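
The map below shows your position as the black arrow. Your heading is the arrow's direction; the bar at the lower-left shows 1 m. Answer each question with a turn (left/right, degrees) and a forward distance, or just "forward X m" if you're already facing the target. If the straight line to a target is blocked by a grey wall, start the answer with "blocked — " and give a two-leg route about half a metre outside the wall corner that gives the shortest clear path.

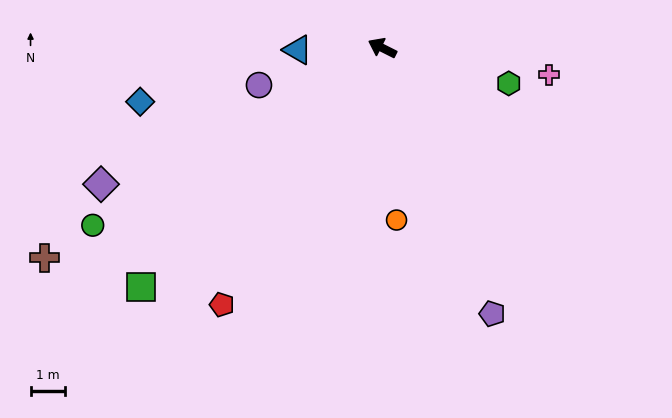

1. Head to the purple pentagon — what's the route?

turn left 139°, forward 8.3 m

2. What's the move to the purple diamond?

turn left 53°, forward 9.0 m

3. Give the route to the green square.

turn left 71°, forward 9.8 m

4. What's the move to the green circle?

turn left 58°, forward 9.8 m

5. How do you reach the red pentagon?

turn left 85°, forward 8.7 m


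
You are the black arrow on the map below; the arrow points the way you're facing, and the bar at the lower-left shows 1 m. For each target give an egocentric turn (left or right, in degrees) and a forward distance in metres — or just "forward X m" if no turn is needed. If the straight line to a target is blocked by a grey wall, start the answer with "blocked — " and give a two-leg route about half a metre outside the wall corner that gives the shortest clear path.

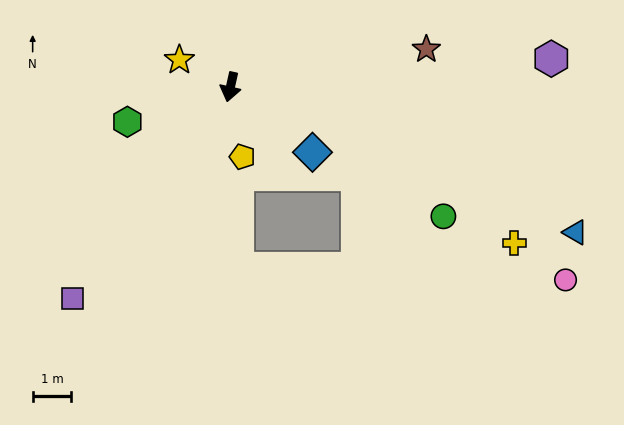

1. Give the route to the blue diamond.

turn left 64°, forward 2.7 m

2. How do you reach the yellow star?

turn right 105°, forward 1.5 m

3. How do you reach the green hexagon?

turn right 59°, forward 2.8 m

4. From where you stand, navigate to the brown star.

turn left 113°, forward 5.2 m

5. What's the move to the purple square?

turn right 24°, forward 6.8 m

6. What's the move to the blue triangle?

turn left 80°, forward 9.7 m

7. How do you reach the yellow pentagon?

turn left 22°, forward 1.8 m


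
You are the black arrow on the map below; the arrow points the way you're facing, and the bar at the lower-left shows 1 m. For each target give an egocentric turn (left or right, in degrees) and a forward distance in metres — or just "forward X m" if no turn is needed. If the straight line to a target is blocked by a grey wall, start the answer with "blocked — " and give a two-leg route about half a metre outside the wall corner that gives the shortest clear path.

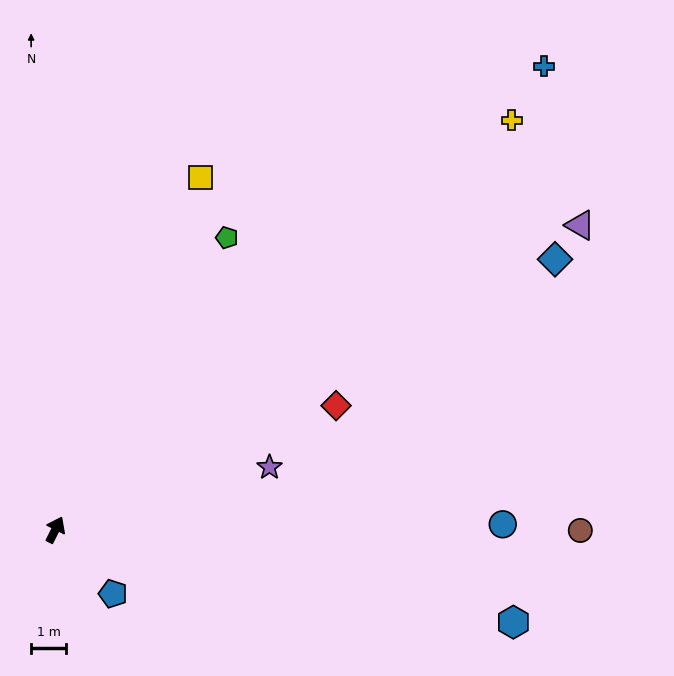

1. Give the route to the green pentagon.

turn right 4°, forward 9.6 m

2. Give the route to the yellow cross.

turn right 21°, forward 17.4 m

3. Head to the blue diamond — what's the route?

turn right 35°, forward 16.1 m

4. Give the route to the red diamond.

turn right 40°, forward 8.7 m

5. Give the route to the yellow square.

turn left 4°, forward 10.8 m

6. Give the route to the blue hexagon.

turn right 75°, forward 13.2 m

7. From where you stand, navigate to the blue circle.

turn right 63°, forward 12.7 m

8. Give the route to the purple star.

turn right 47°, forward 6.3 m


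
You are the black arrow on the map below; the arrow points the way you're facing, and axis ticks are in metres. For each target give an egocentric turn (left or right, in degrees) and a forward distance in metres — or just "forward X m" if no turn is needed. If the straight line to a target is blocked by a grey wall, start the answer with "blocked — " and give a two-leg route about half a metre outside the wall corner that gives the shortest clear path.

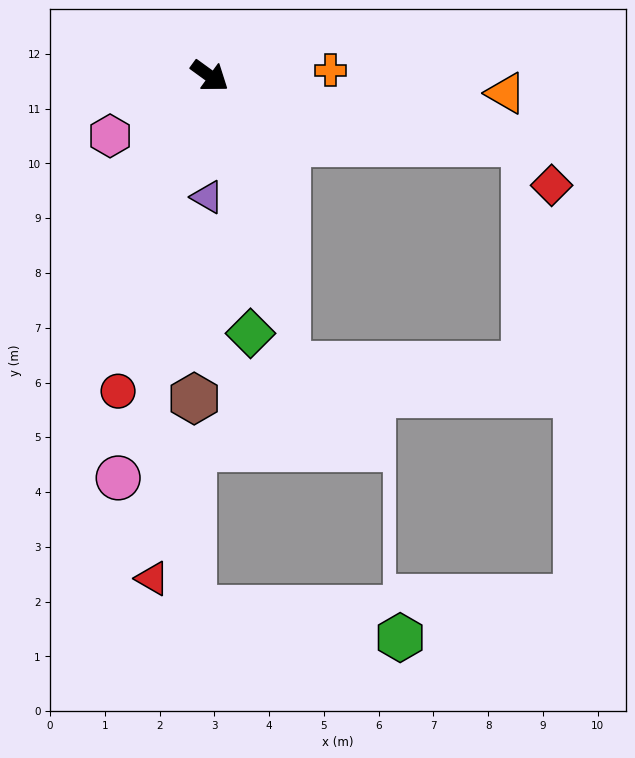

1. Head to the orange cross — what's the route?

turn left 39°, forward 2.2 m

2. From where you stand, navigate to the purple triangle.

turn right 55°, forward 2.2 m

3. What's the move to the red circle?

turn right 70°, forward 6.0 m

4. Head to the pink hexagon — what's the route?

turn right 113°, forward 2.1 m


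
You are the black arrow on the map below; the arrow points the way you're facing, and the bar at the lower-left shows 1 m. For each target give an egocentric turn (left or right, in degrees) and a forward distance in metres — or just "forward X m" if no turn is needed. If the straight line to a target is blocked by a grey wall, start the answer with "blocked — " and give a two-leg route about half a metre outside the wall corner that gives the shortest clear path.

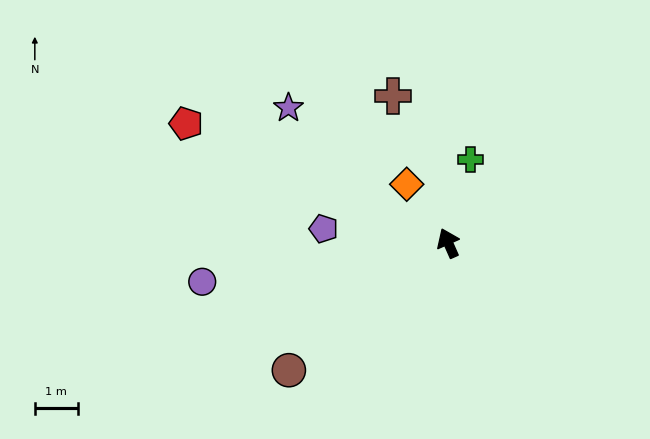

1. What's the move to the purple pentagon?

turn left 60°, forward 2.9 m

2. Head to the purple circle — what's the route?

turn left 75°, forward 5.8 m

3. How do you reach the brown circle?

turn left 105°, forward 4.8 m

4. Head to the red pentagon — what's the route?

turn left 42°, forward 6.7 m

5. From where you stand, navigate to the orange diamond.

turn left 11°, forward 1.7 m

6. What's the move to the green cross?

turn right 39°, forward 2.0 m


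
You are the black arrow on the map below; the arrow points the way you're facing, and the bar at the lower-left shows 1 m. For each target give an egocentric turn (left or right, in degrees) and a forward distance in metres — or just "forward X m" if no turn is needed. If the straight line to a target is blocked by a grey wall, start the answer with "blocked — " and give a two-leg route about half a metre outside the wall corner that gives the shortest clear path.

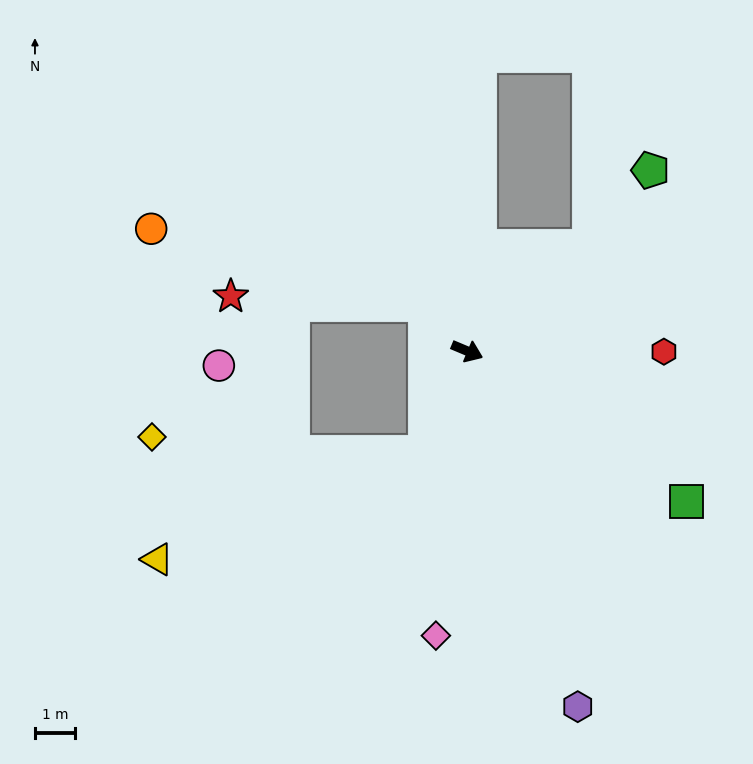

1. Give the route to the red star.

blocked — turn left 155°, forward 1.6 m, then turn left 45°, forward 4.9 m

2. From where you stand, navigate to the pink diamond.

turn right 73°, forward 7.2 m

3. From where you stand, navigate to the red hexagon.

turn left 23°, forward 4.9 m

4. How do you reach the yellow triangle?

blocked — turn right 90°, forward 2.7 m, then turn right 45°, forward 7.2 m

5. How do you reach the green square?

turn right 12°, forward 6.7 m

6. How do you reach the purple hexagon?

turn right 50°, forward 9.3 m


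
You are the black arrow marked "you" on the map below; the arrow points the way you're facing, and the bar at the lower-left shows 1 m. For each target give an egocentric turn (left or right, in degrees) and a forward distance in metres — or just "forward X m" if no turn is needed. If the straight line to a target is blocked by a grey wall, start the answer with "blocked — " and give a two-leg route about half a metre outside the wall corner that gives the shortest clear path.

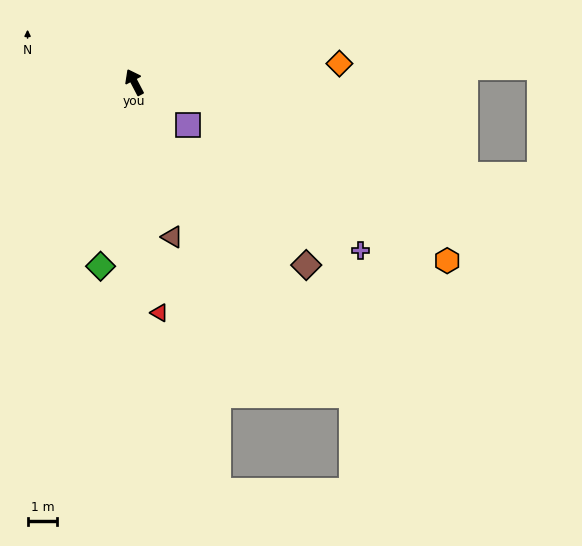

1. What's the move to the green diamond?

turn left 142°, forward 6.3 m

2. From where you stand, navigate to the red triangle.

turn left 159°, forward 7.8 m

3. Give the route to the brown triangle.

turn left 166°, forward 5.4 m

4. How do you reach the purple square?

turn right 156°, forward 2.3 m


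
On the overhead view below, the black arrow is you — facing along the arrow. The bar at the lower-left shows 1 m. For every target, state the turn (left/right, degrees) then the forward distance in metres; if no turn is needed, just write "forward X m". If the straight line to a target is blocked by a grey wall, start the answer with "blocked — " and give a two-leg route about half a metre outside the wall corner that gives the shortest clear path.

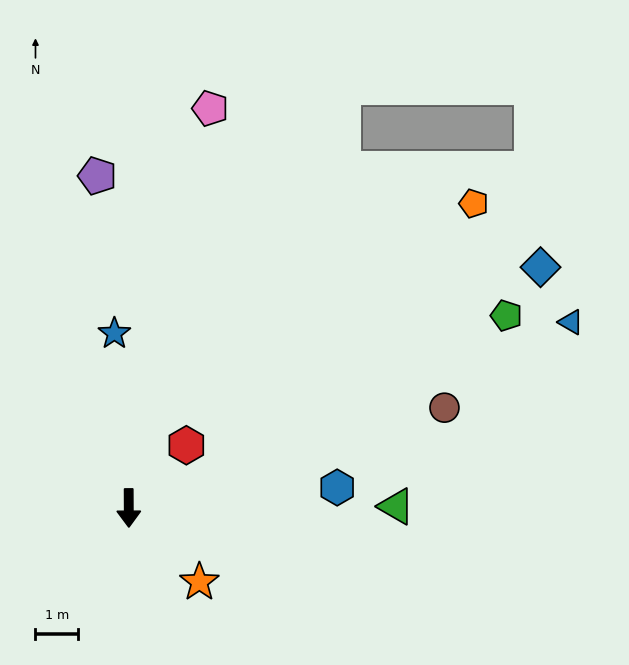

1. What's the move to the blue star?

turn right 176°, forward 4.1 m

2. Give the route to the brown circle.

turn left 107°, forward 7.8 m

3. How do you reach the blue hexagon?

turn left 95°, forward 4.9 m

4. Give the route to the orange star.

turn left 43°, forward 2.4 m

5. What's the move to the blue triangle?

turn left 113°, forward 11.3 m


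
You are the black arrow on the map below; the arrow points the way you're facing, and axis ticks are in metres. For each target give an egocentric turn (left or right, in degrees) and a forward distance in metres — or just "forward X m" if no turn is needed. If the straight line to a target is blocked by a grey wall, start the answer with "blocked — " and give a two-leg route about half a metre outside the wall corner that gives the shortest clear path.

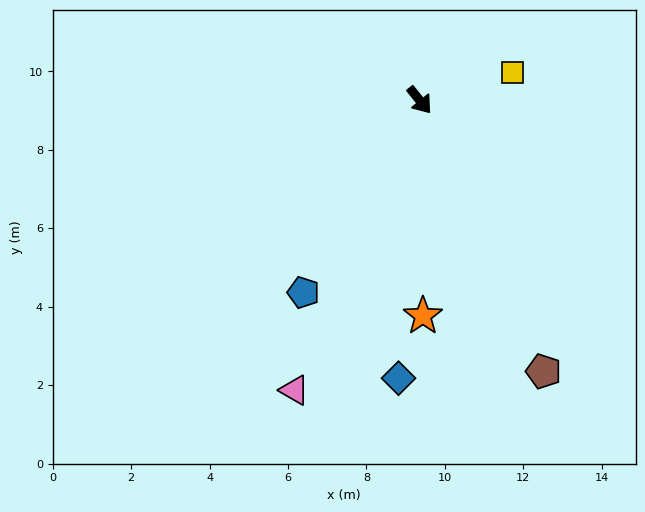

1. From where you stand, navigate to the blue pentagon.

turn right 70°, forward 5.7 m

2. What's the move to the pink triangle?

turn right 62°, forward 8.1 m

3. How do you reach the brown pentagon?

turn right 14°, forward 7.6 m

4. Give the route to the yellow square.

turn left 68°, forward 2.5 m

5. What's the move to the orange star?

turn right 38°, forward 5.5 m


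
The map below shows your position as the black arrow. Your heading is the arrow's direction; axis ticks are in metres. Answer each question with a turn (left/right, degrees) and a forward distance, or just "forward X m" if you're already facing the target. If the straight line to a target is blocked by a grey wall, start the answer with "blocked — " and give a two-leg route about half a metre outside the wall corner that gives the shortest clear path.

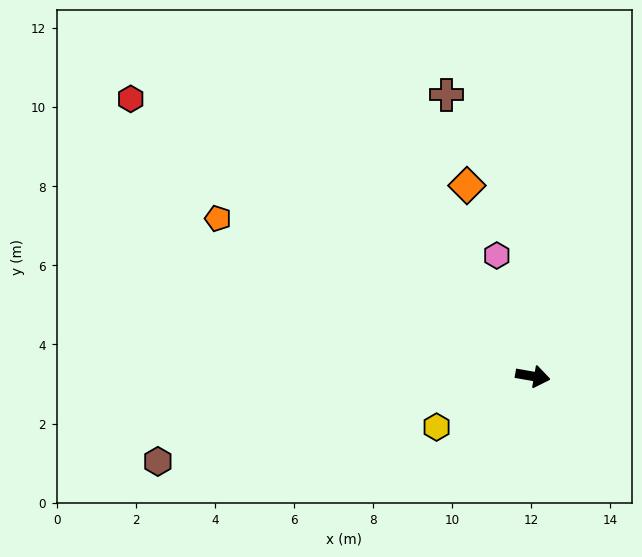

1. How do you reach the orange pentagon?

turn left 163°, forward 8.9 m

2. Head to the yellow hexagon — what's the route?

turn right 142°, forward 2.8 m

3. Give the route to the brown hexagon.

turn right 157°, forward 9.7 m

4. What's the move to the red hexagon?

turn left 155°, forward 12.4 m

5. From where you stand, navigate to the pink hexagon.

turn left 117°, forward 3.2 m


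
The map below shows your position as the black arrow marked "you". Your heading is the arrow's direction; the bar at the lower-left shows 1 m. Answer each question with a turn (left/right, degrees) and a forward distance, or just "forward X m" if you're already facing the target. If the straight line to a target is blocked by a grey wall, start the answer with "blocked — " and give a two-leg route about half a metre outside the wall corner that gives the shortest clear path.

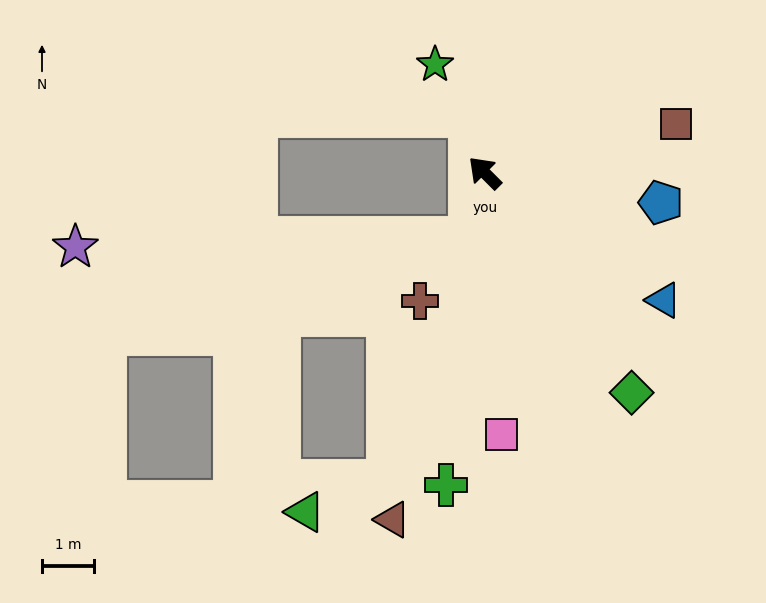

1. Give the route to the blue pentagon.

turn right 145°, forward 3.4 m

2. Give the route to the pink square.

turn left 139°, forward 5.1 m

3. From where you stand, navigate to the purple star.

blocked — turn left 123°, forward 1.3 m, then turn right 77°, forward 7.6 m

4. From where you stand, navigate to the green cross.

turn left 128°, forward 6.1 m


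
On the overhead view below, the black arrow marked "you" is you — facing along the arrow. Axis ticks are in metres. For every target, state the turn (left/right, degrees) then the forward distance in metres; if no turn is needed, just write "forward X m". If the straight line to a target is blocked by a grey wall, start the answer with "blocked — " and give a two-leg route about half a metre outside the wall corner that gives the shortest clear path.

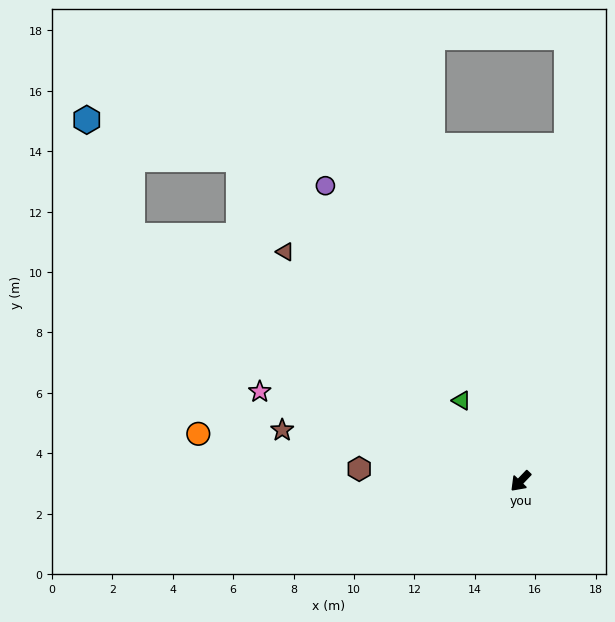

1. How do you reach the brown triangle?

turn right 91°, forward 10.9 m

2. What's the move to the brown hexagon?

turn right 51°, forward 5.4 m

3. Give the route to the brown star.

turn right 58°, forward 8.1 m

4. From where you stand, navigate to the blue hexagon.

blocked — turn right 79°, forward 15.2 m, then turn right 36°, forward 4.1 m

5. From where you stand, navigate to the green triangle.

turn right 100°, forward 3.3 m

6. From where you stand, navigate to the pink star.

turn right 65°, forward 9.1 m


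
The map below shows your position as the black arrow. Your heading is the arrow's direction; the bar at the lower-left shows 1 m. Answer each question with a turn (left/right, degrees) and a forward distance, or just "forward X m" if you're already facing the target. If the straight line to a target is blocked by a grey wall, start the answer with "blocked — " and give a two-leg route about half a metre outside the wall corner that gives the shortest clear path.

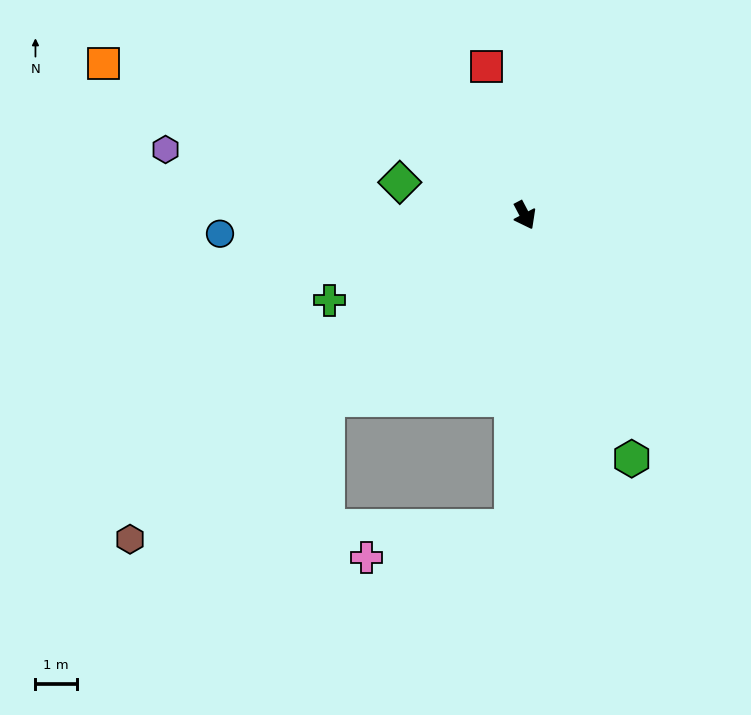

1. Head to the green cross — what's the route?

turn right 94°, forward 5.1 m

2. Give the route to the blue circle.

turn right 114°, forward 7.4 m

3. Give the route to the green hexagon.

turn right 4°, forward 6.4 m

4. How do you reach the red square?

turn left 167°, forward 3.7 m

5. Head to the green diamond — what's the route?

turn right 132°, forward 3.1 m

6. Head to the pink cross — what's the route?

blocked — turn right 30°, forward 7.5 m, then turn right 76°, forward 3.6 m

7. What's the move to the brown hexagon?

turn right 78°, forward 12.3 m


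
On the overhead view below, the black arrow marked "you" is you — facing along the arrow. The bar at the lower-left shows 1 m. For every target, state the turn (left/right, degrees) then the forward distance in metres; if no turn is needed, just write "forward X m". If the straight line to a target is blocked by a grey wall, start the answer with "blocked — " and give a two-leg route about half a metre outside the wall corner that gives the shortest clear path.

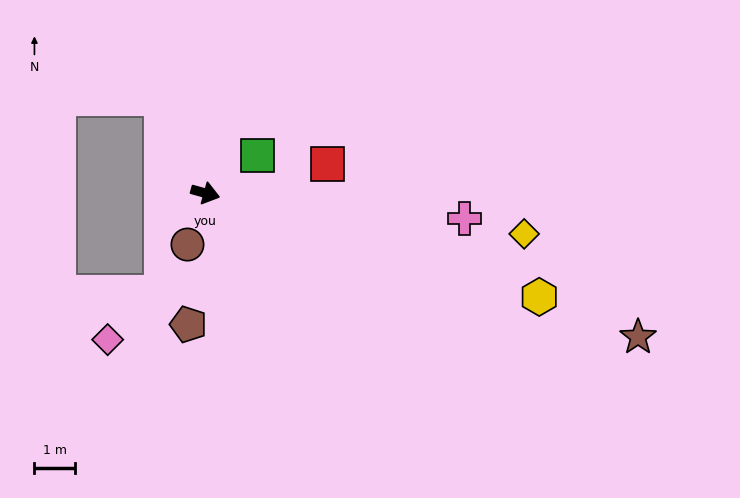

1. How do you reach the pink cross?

turn left 10°, forward 6.4 m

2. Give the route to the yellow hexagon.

forward 8.6 m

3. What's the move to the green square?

turn left 52°, forward 1.6 m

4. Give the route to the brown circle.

turn right 94°, forward 1.3 m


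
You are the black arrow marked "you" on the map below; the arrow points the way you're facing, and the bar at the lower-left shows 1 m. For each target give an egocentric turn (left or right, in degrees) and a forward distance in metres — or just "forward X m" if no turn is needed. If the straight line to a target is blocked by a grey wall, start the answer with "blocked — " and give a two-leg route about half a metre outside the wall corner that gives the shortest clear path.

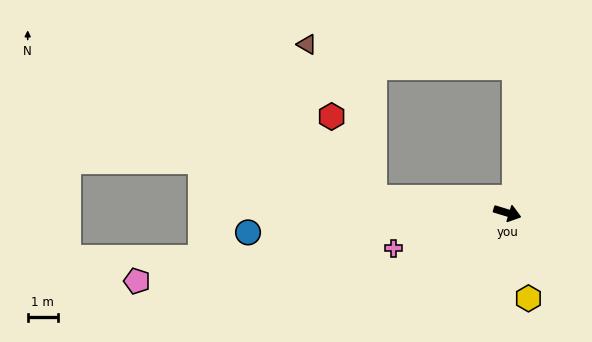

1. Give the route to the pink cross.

turn right 146°, forward 3.9 m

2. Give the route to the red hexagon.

blocked — turn right 169°, forward 4.4 m, then turn right 56°, forward 3.0 m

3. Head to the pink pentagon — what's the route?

turn right 153°, forward 12.4 m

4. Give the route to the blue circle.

turn right 159°, forward 8.6 m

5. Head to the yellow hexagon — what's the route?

turn right 59°, forward 2.9 m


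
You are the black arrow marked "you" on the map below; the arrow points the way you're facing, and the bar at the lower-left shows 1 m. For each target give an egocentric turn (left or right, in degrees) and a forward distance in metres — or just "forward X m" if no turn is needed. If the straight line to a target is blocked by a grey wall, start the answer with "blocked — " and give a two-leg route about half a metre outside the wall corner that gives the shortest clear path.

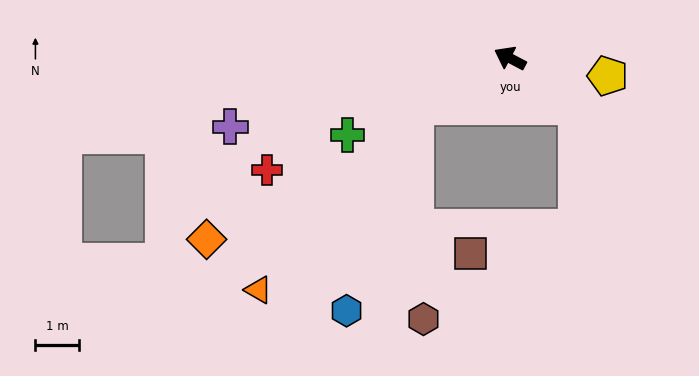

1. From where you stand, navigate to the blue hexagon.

blocked — turn left 55°, forward 2.4 m, then turn left 44°, forward 5.0 m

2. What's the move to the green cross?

turn left 53°, forward 4.1 m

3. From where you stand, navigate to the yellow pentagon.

turn right 163°, forward 2.3 m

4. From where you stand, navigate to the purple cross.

turn left 41°, forward 6.6 m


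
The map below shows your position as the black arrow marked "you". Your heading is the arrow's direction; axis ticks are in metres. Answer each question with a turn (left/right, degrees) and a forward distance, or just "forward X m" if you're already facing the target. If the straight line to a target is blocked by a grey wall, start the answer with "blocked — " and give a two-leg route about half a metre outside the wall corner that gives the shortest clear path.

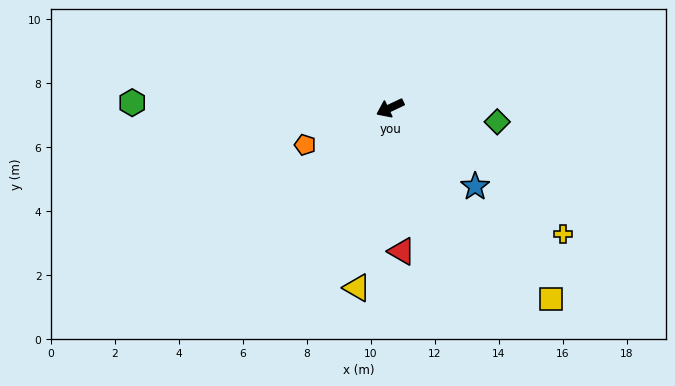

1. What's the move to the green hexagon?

turn right 26°, forward 8.1 m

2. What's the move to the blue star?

turn left 112°, forward 3.6 m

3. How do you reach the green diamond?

turn left 147°, forward 3.4 m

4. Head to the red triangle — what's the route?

turn left 69°, forward 4.5 m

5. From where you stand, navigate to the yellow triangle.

turn left 54°, forward 5.7 m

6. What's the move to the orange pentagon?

forward 2.9 m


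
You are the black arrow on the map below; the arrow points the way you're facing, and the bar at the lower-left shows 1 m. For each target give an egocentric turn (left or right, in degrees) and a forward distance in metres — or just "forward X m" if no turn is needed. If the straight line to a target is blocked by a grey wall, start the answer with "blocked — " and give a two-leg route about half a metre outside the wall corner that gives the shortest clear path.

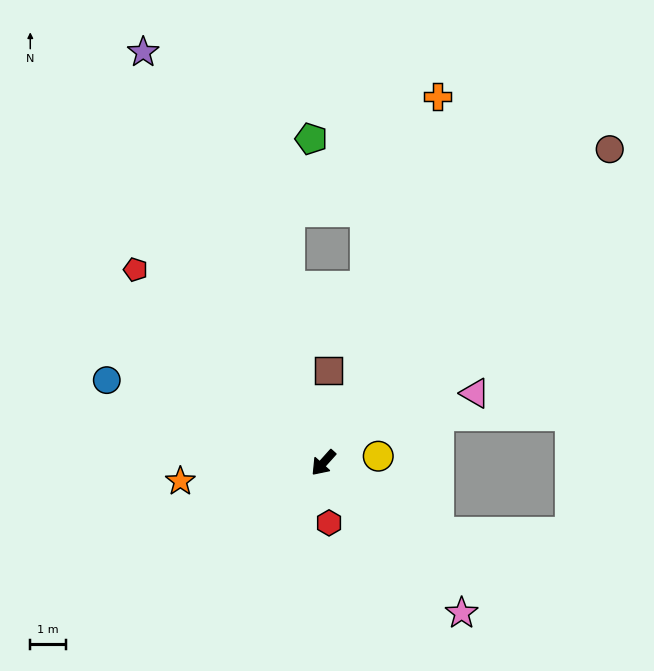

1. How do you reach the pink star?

turn left 85°, forward 5.8 m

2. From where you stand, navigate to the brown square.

turn right 141°, forward 2.6 m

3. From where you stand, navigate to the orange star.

turn right 41°, forward 4.1 m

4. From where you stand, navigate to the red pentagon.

turn right 94°, forward 7.6 m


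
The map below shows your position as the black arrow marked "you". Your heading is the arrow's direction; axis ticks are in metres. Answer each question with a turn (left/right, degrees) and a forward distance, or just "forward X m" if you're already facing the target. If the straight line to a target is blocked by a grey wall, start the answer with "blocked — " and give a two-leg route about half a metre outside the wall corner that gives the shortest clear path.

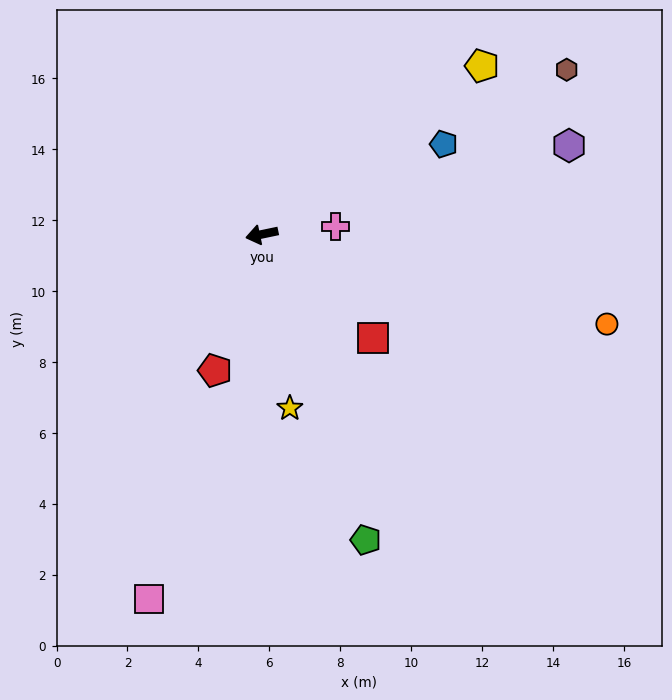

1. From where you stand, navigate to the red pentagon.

turn left 59°, forward 4.1 m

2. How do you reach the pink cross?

turn left 174°, forward 2.1 m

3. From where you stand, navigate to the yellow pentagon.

turn right 154°, forward 7.8 m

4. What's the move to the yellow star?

turn left 87°, forward 5.0 m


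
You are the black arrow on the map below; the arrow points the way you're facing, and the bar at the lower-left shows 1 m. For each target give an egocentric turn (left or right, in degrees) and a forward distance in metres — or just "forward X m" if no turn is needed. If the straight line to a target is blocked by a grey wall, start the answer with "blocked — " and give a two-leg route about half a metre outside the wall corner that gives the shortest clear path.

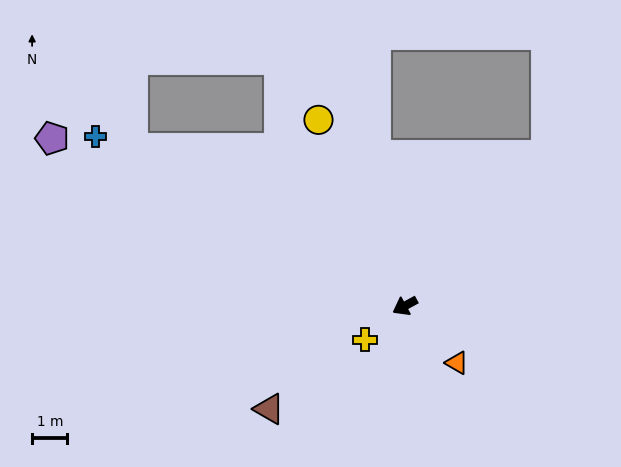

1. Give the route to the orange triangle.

turn left 104°, forward 2.2 m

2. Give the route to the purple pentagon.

turn right 54°, forward 11.0 m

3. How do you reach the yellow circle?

turn right 94°, forward 5.8 m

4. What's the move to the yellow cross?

turn left 12°, forward 1.5 m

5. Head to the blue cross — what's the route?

turn right 57°, forward 10.0 m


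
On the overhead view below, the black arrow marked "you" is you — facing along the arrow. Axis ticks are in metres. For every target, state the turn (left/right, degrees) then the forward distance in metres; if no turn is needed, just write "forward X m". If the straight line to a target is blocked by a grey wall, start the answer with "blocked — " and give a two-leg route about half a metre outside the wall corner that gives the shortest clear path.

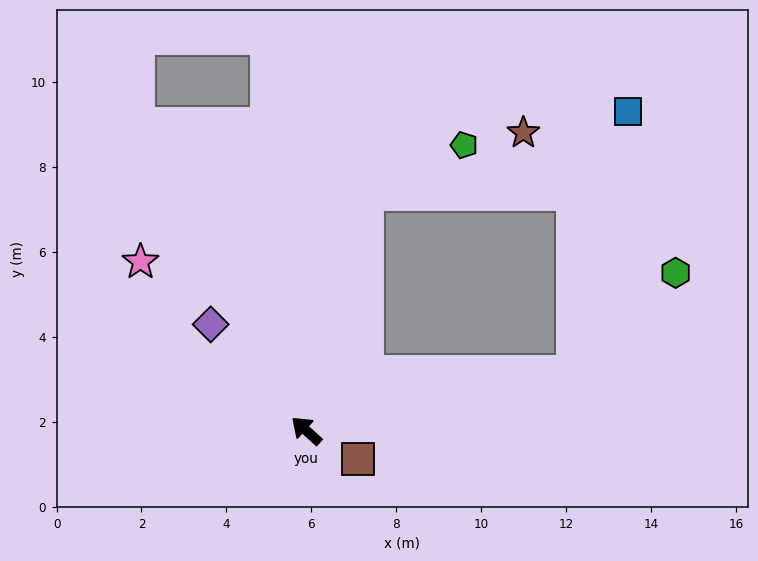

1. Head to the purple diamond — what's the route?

turn right 6°, forward 3.4 m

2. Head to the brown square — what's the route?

turn right 166°, forward 1.4 m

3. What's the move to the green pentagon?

blocked — turn right 62°, forward 5.8 m, then turn right 50°, forward 2.6 m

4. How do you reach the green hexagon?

blocked — turn right 126°, forward 6.4 m, then turn left 33°, forward 3.4 m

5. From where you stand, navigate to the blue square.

blocked — turn right 126°, forward 6.4 m, then turn left 66°, forward 6.3 m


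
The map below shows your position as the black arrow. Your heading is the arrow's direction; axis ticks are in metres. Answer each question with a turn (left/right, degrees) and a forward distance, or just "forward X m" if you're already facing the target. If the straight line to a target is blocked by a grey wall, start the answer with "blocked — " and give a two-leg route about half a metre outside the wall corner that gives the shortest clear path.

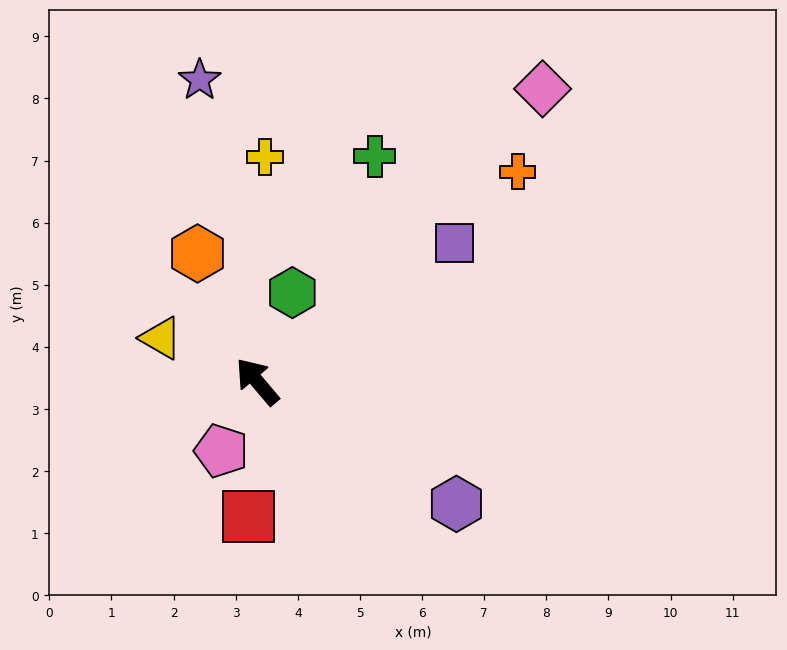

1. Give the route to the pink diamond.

turn right 85°, forward 6.6 m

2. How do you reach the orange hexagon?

turn right 15°, forward 2.3 m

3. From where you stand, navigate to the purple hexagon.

turn right 162°, forward 3.8 m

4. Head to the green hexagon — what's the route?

turn right 62°, forward 1.5 m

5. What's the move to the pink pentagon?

turn left 112°, forward 1.3 m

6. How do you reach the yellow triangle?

turn left 25°, forward 1.7 m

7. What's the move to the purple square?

turn right 95°, forward 3.9 m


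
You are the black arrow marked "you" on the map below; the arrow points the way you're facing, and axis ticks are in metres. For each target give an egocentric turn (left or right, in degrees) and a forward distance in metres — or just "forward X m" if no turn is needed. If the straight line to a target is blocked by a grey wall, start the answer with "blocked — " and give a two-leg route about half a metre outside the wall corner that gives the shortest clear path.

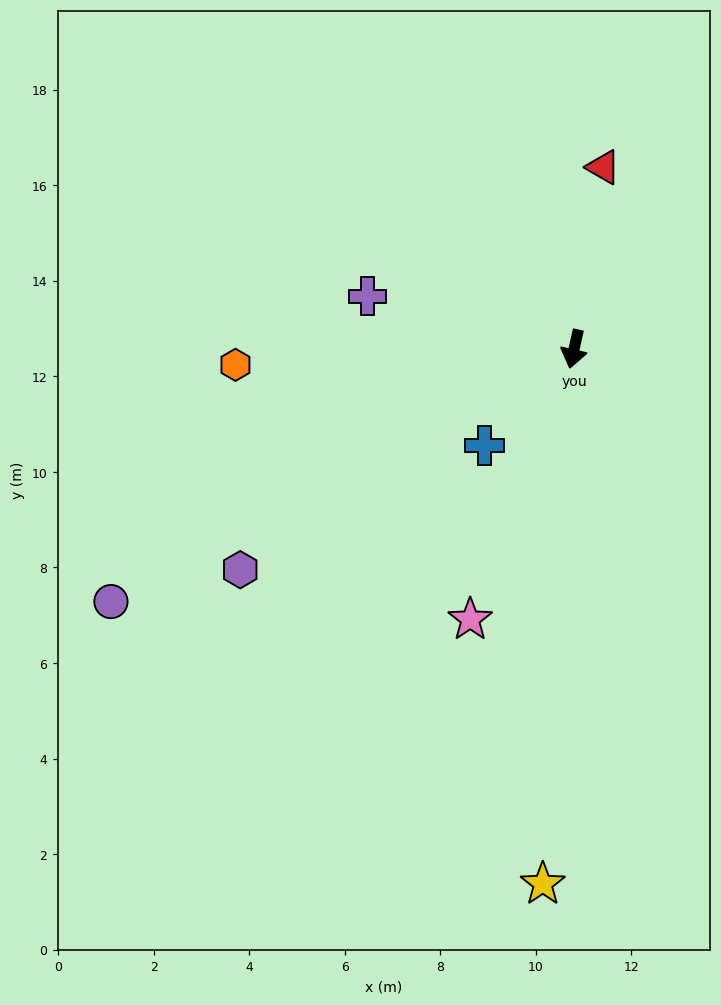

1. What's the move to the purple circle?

turn right 49°, forward 11.0 m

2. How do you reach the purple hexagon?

turn right 44°, forward 8.4 m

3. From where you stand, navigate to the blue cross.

turn right 30°, forward 2.8 m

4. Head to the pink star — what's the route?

turn right 8°, forward 6.1 m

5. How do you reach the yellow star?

turn left 9°, forward 11.2 m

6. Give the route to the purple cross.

turn right 92°, forward 4.5 m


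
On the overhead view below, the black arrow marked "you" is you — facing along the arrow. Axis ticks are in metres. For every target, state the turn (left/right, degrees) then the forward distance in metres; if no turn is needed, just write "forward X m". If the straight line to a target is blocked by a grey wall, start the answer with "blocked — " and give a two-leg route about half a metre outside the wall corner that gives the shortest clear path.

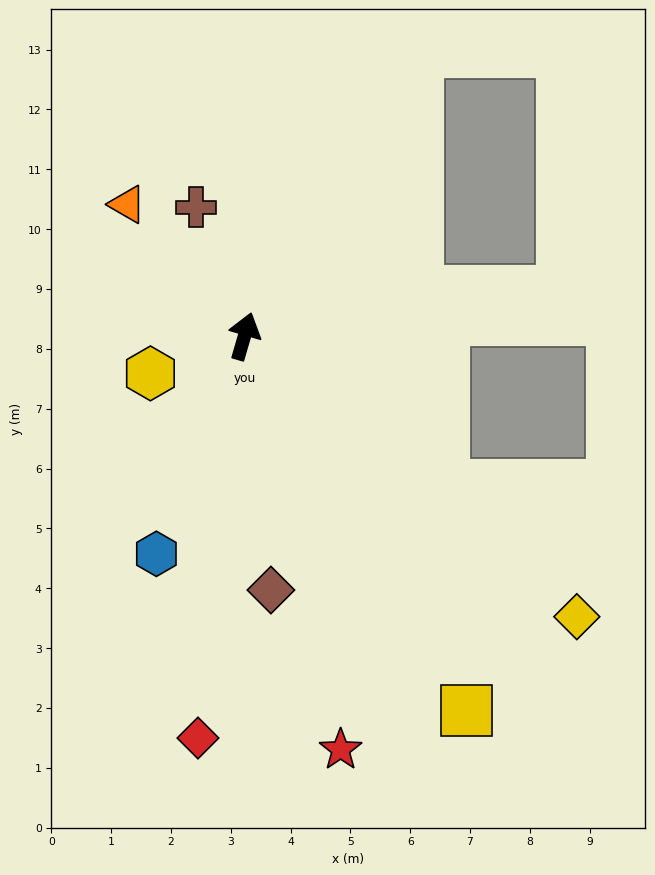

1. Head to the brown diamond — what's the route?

turn right 158°, forward 4.3 m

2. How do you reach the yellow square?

turn right 133°, forward 7.3 m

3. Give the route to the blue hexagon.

turn left 174°, forward 3.9 m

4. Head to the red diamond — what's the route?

turn right 170°, forward 6.8 m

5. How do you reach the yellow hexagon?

turn left 128°, forward 1.7 m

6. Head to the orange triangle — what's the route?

turn left 58°, forward 2.9 m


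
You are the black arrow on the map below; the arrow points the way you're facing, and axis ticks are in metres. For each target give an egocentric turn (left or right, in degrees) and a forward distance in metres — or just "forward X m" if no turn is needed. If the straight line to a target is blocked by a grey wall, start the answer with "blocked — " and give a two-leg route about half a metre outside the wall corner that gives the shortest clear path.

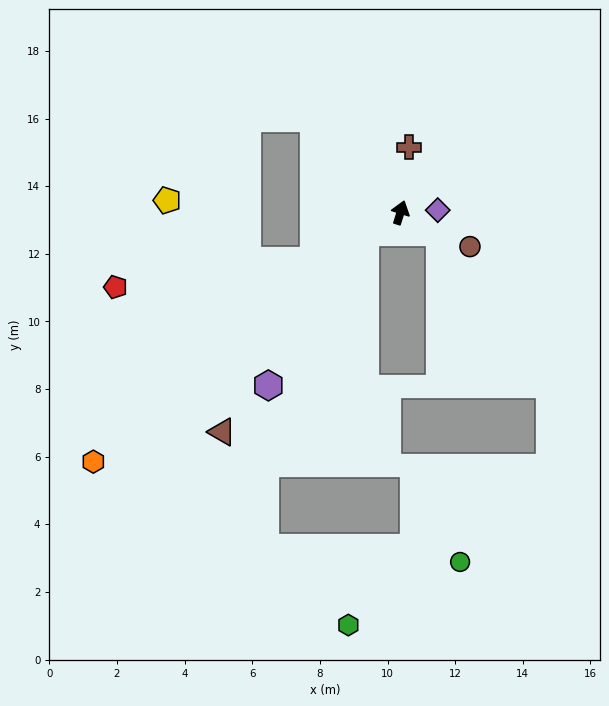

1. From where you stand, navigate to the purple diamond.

turn right 69°, forward 1.1 m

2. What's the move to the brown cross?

turn left 10°, forward 1.9 m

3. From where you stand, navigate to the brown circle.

turn right 99°, forward 2.3 m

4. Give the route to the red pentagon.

blocked — turn left 137°, forward 2.9 m, then turn right 22°, forward 5.9 m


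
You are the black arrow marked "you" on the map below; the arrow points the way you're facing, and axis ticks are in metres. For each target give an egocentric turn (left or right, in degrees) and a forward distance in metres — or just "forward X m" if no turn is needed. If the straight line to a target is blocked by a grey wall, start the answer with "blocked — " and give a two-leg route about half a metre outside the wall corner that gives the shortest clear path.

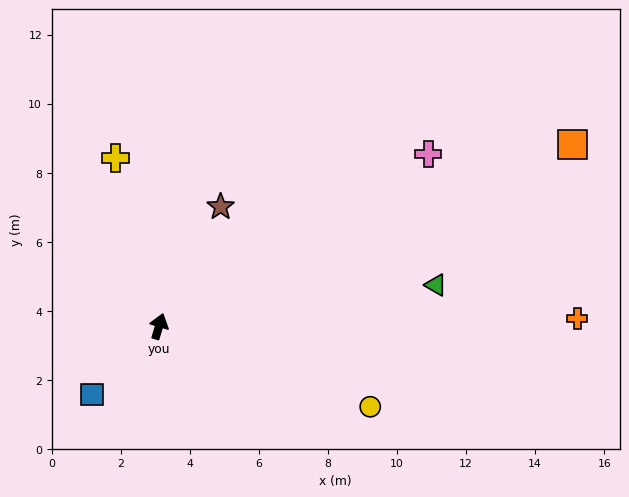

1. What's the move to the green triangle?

turn right 65°, forward 8.1 m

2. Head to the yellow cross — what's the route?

turn left 31°, forward 5.0 m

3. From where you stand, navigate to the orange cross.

turn right 72°, forward 12.1 m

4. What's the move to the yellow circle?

turn right 94°, forward 6.5 m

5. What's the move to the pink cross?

turn right 40°, forward 9.3 m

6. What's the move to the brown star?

turn right 10°, forward 3.9 m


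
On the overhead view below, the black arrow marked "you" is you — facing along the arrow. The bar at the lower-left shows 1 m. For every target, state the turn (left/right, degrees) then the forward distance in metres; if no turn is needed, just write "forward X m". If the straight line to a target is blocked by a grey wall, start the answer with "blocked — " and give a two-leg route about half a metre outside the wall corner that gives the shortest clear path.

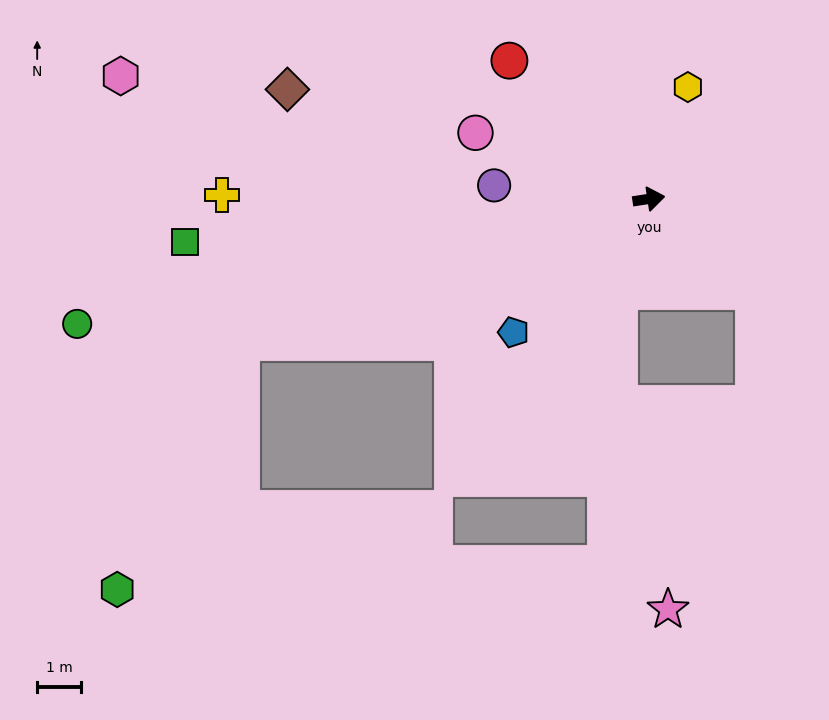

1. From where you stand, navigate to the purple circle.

turn left 166°, forward 3.6 m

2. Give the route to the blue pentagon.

turn right 144°, forward 4.4 m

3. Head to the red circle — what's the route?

turn left 127°, forward 4.5 m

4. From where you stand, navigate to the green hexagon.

blocked — turn right 169°, forward 9.9 m, then turn left 44°, forward 6.4 m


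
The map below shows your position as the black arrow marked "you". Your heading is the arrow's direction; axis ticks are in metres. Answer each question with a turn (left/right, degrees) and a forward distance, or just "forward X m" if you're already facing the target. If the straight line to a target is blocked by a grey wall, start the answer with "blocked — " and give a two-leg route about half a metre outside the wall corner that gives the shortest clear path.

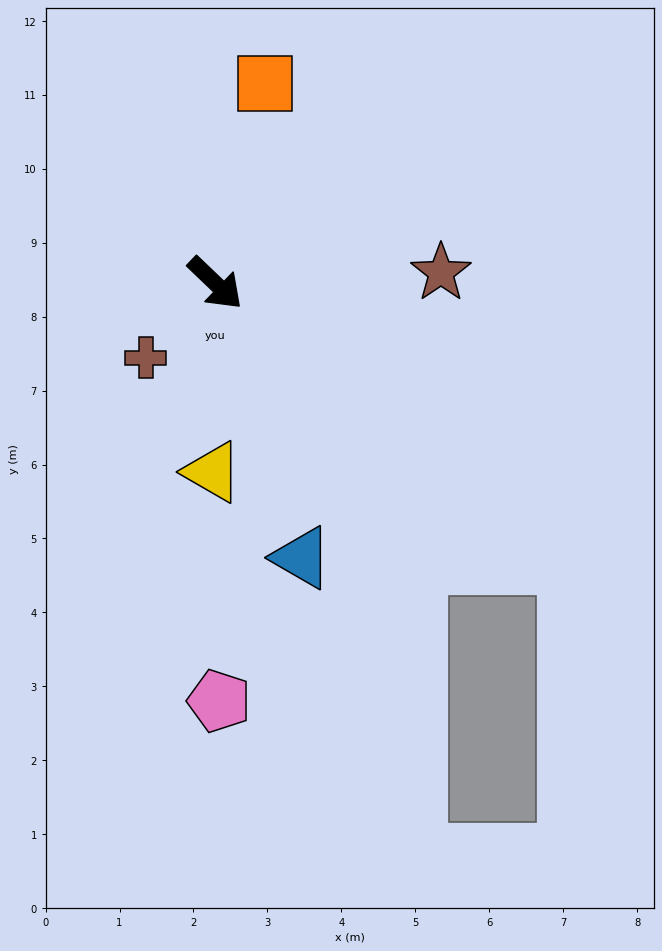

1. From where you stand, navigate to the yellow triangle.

turn right 47°, forward 2.6 m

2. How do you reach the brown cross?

turn right 89°, forward 1.4 m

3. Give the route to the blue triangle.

turn right 29°, forward 3.9 m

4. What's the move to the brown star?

turn left 46°, forward 3.1 m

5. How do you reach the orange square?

turn left 120°, forward 2.8 m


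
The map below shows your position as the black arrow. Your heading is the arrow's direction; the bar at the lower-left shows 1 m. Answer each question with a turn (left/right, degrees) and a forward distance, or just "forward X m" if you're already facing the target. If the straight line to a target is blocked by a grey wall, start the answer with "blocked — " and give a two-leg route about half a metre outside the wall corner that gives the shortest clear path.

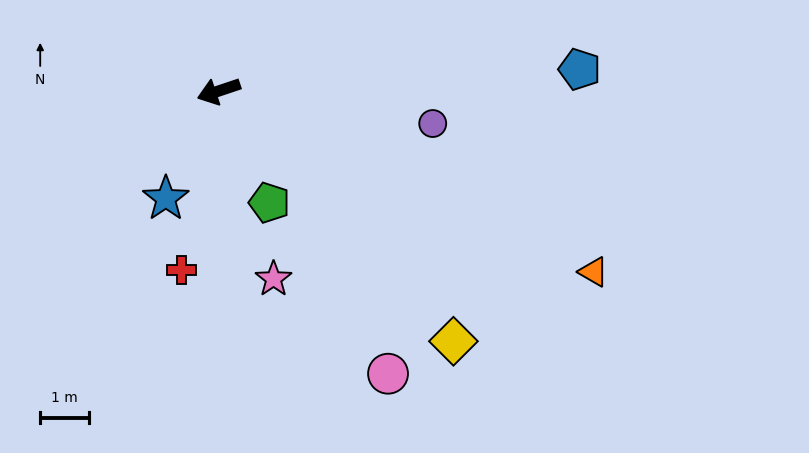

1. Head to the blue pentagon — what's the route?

turn left 165°, forward 7.5 m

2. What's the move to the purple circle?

turn left 153°, forward 4.5 m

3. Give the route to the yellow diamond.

turn left 115°, forward 7.1 m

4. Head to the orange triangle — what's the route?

turn left 136°, forward 8.6 m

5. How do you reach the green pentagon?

turn left 96°, forward 2.5 m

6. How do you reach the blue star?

turn left 45°, forward 2.5 m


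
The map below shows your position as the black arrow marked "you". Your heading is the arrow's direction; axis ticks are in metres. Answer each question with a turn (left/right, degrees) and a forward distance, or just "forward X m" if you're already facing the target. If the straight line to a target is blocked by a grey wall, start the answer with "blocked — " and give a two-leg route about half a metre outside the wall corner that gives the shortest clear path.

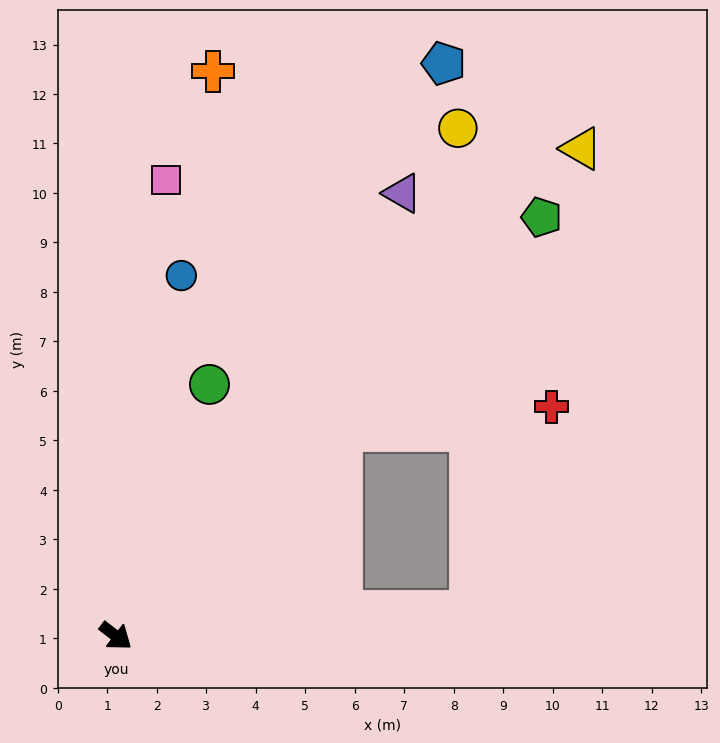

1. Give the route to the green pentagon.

turn left 82°, forward 12.1 m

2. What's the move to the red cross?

blocked — turn left 80°, forward 6.2 m, then turn right 36°, forward 4.3 m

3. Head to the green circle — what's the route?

turn left 107°, forward 5.4 m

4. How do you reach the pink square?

turn left 121°, forward 9.3 m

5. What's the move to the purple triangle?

turn left 95°, forward 10.7 m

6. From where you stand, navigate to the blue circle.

turn left 117°, forward 7.4 m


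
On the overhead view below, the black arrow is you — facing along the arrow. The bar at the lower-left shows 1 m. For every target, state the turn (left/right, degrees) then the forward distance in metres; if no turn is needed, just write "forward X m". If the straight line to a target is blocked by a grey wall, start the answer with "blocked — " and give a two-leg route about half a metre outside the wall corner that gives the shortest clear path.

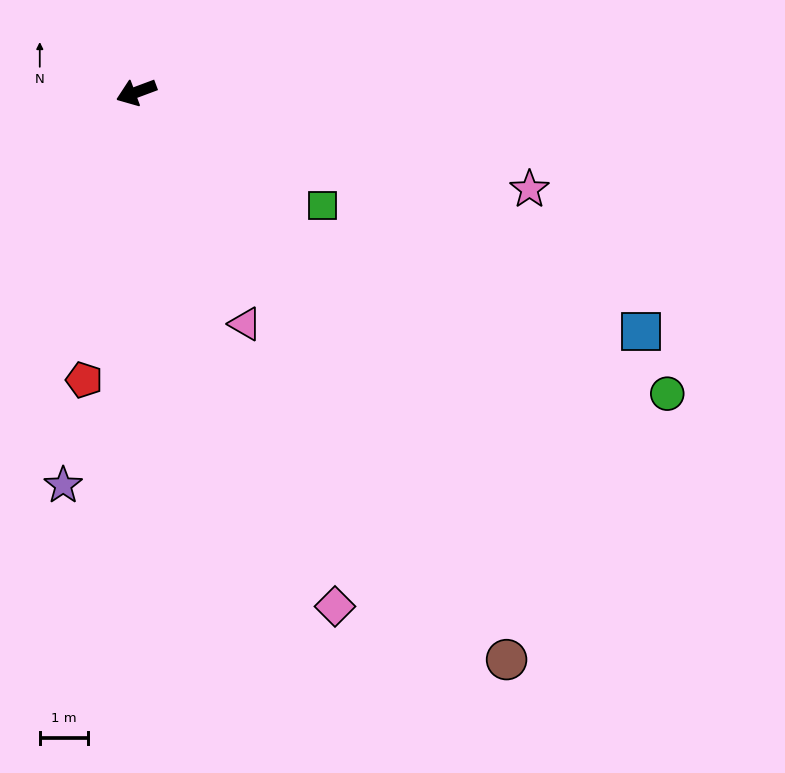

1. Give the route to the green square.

turn left 128°, forward 4.5 m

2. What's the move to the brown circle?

turn left 103°, forward 14.0 m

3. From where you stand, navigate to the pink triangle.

turn left 95°, forward 5.3 m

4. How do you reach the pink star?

turn left 146°, forward 8.3 m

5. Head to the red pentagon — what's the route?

turn left 59°, forward 6.0 m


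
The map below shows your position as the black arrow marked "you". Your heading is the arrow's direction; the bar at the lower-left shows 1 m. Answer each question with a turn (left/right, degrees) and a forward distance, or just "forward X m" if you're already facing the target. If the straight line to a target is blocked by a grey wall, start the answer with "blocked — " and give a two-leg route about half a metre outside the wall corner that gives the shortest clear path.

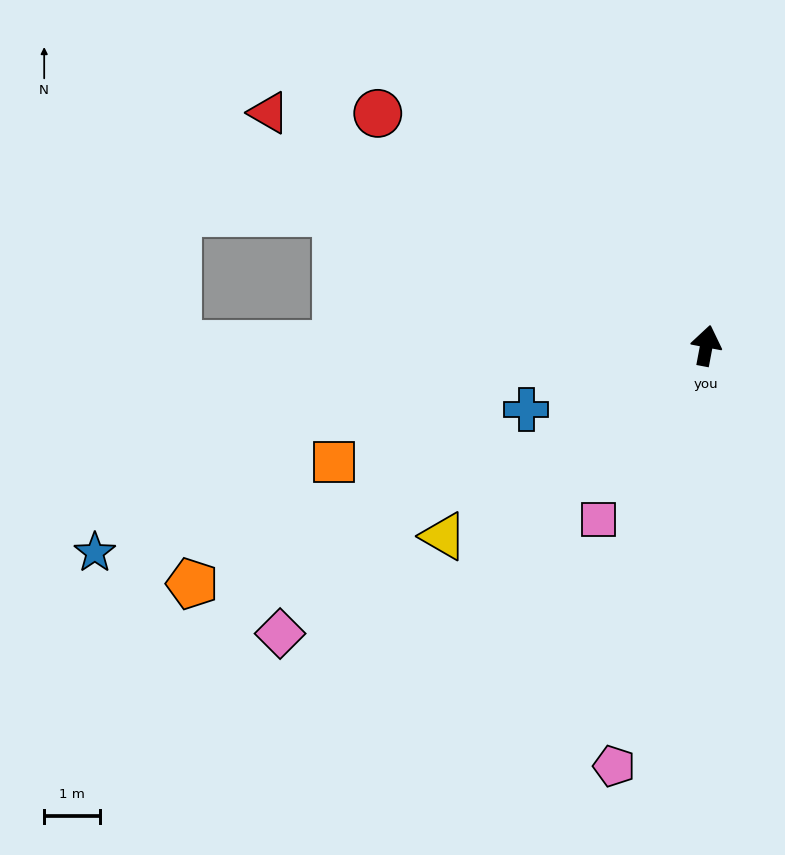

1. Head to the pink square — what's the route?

turn left 159°, forward 3.7 m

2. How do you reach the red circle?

turn left 65°, forward 7.2 m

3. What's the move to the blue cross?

turn left 120°, forward 3.4 m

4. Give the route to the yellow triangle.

turn left 137°, forward 5.8 m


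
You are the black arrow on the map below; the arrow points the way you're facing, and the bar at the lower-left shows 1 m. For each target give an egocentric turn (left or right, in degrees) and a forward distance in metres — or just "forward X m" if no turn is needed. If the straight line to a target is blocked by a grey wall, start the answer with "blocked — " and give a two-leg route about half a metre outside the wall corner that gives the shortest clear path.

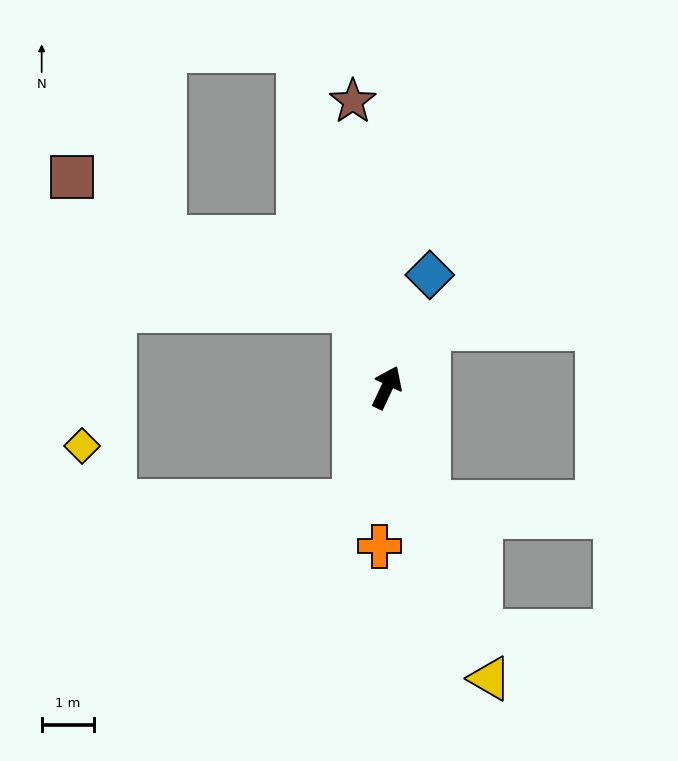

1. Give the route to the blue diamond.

turn left 4°, forward 2.3 m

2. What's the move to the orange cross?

turn right 158°, forward 3.1 m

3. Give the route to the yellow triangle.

turn right 135°, forward 6.0 m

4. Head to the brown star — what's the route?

turn left 32°, forward 5.6 m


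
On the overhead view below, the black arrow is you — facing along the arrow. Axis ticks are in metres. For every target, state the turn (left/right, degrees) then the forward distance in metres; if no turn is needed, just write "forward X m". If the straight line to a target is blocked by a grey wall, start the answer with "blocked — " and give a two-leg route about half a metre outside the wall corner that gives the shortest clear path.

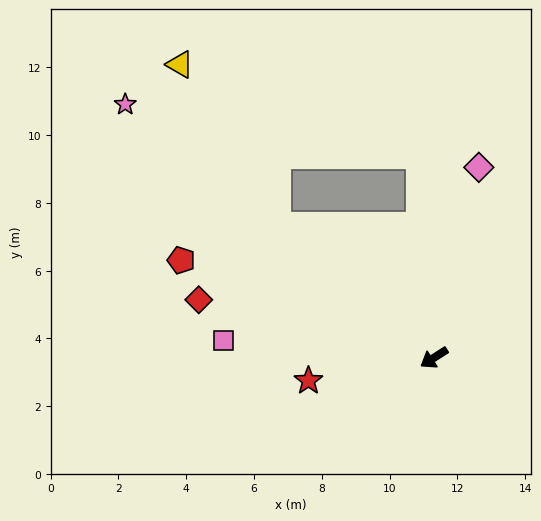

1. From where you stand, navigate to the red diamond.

turn right 46°, forward 7.1 m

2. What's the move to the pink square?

turn right 37°, forward 6.2 m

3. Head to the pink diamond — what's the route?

turn right 136°, forward 5.8 m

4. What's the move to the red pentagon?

turn right 54°, forward 8.0 m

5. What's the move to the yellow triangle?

blocked — turn right 72°, forward 6.1 m, then turn right 20°, forward 5.6 m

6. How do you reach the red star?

turn right 22°, forward 3.8 m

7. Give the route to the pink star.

turn right 72°, forward 11.8 m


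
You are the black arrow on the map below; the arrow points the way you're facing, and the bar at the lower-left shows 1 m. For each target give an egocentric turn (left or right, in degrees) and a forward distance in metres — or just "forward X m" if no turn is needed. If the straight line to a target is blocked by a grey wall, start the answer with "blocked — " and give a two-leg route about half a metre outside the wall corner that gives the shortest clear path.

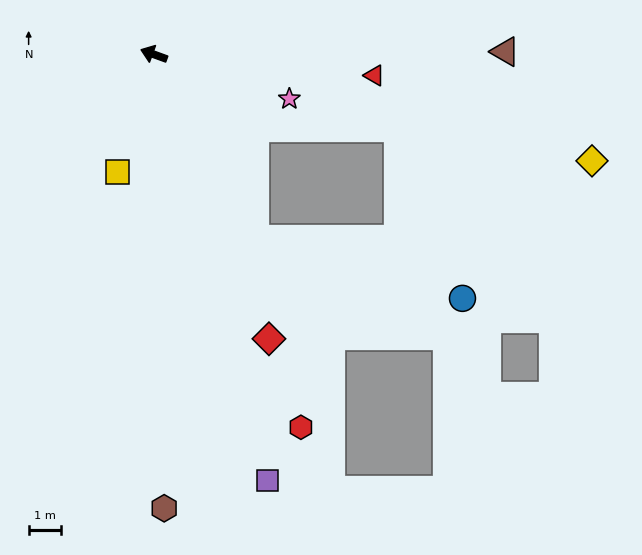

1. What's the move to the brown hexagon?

turn left 111°, forward 13.9 m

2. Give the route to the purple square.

turn left 125°, forward 13.5 m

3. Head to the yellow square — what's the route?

turn left 93°, forward 3.8 m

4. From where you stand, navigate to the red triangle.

turn right 165°, forward 6.8 m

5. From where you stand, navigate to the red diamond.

turn left 132°, forward 9.4 m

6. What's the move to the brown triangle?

turn right 160°, forward 10.8 m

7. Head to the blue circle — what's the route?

blocked — turn left 139°, forward 6.5 m, then turn left 45°, forward 6.6 m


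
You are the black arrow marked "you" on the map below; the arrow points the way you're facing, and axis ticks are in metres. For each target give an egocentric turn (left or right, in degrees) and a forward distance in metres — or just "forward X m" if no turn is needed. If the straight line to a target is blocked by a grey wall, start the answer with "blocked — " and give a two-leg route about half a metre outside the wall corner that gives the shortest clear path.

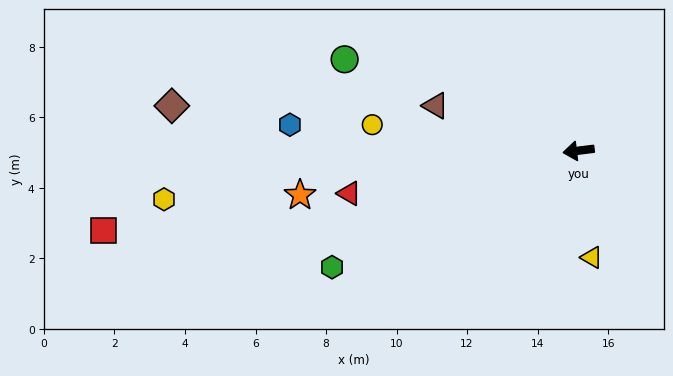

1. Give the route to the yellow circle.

turn right 14°, forward 5.9 m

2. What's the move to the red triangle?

turn left 4°, forward 6.6 m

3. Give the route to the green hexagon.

turn left 18°, forward 7.7 m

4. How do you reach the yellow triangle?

turn left 90°, forward 3.1 m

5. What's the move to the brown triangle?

turn right 25°, forward 4.3 m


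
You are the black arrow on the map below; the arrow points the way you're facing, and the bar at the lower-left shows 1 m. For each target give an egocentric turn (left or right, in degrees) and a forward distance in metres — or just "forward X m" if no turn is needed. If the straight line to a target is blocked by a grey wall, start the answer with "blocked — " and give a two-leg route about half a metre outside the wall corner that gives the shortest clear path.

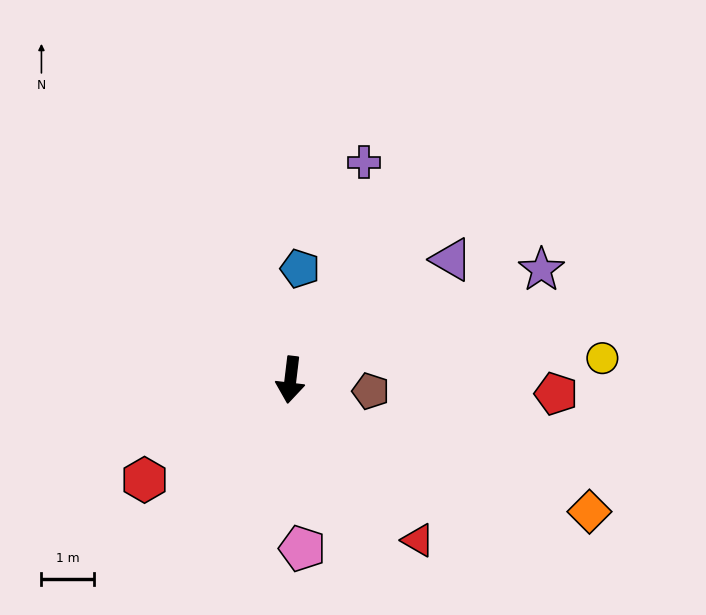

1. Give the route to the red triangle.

turn left 45°, forward 3.9 m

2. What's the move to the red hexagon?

turn right 49°, forward 3.4 m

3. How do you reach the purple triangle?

turn left 134°, forward 3.8 m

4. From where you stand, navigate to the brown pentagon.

turn left 89°, forward 1.5 m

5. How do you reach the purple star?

turn left 121°, forward 5.2 m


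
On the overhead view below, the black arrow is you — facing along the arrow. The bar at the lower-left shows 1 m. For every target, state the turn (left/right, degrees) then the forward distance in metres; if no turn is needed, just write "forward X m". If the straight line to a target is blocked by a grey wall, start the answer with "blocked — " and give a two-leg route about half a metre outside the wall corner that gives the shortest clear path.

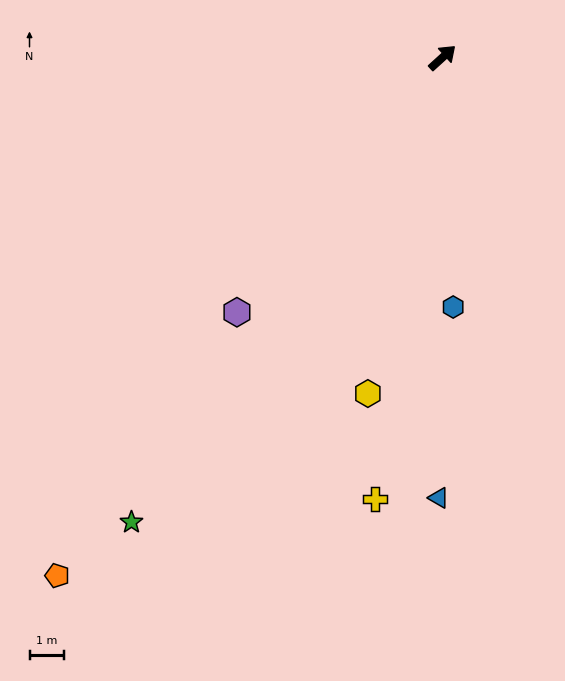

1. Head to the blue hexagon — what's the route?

turn right 130°, forward 7.3 m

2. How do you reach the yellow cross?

turn right 141°, forward 13.0 m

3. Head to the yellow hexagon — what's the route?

turn right 145°, forward 10.0 m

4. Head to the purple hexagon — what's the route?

turn right 171°, forward 9.5 m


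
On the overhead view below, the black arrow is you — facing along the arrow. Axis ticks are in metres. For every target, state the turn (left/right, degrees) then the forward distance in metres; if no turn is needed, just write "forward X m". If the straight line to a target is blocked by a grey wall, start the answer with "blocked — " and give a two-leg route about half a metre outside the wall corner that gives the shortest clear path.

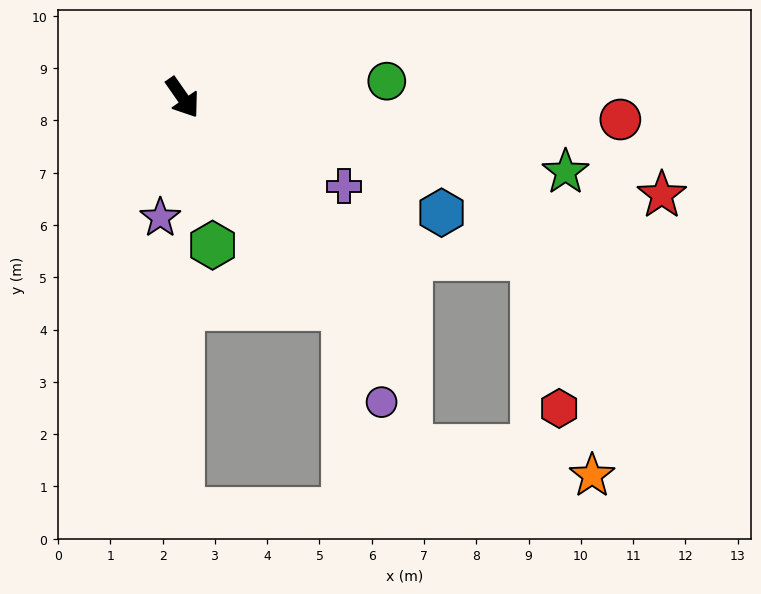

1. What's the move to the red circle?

turn left 52°, forward 8.4 m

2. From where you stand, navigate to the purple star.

turn right 45°, forward 2.3 m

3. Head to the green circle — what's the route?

turn left 60°, forward 3.9 m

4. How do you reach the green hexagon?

turn right 23°, forward 2.9 m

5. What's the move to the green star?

turn left 44°, forward 7.5 m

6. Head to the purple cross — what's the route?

turn left 26°, forward 3.5 m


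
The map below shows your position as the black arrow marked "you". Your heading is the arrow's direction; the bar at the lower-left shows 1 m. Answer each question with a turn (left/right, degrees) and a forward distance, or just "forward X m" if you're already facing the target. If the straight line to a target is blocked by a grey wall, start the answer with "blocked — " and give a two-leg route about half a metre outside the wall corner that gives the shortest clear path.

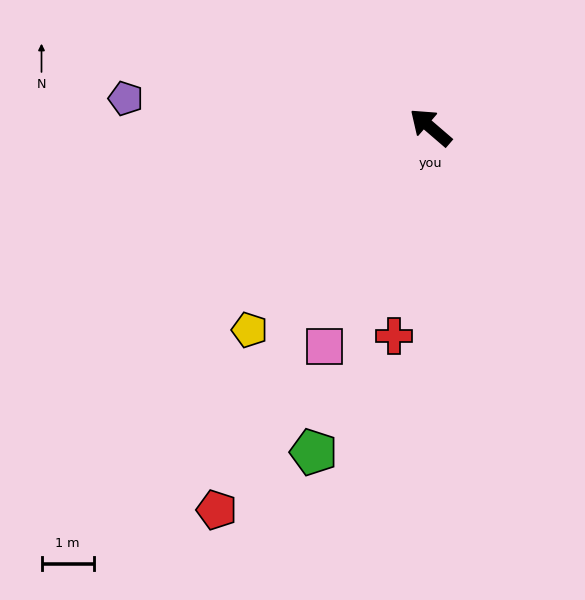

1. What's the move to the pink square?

turn left 105°, forward 4.7 m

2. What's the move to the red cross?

turn left 121°, forward 4.1 m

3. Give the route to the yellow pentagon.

turn left 89°, forward 5.2 m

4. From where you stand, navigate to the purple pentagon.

turn left 35°, forward 5.9 m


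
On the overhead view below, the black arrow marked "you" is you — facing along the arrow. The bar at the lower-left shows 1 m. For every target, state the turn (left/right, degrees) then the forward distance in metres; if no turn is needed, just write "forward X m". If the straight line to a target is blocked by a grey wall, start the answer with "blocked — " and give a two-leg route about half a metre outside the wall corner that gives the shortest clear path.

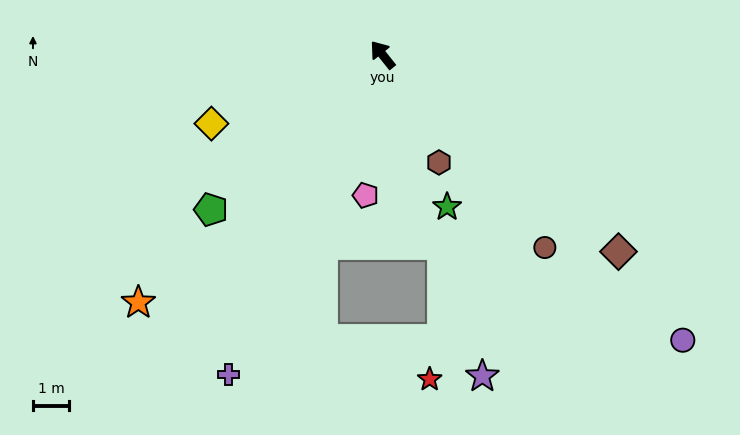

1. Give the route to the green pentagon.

turn left 94°, forward 6.4 m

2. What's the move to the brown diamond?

turn right 168°, forward 8.4 m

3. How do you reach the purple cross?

turn left 116°, forward 9.7 m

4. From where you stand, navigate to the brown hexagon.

turn left 169°, forward 3.3 m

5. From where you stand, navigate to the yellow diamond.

turn left 73°, forward 5.1 m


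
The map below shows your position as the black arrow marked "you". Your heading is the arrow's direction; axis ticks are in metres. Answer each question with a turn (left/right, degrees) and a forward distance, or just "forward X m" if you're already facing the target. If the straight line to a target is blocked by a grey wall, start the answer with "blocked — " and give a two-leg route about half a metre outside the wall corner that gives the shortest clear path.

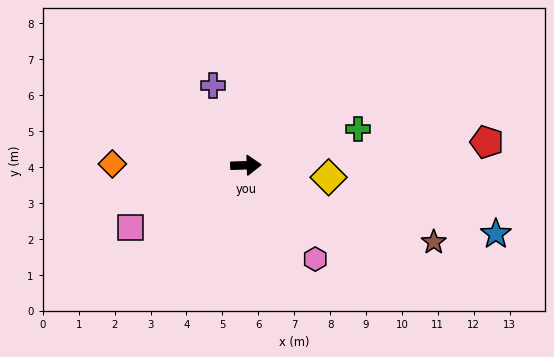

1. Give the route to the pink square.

turn right 153°, forward 3.7 m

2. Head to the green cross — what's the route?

turn left 16°, forward 3.3 m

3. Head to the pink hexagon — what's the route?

turn right 55°, forward 3.2 m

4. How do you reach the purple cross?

turn left 111°, forward 2.4 m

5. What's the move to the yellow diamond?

turn right 10°, forward 2.3 m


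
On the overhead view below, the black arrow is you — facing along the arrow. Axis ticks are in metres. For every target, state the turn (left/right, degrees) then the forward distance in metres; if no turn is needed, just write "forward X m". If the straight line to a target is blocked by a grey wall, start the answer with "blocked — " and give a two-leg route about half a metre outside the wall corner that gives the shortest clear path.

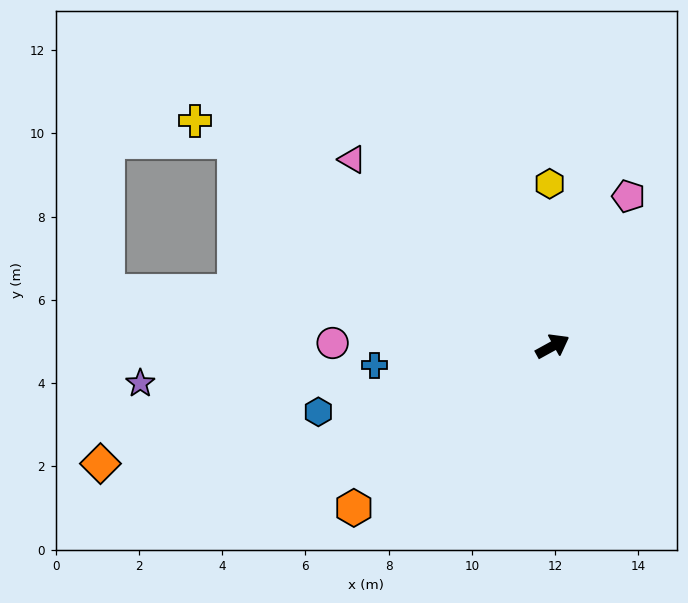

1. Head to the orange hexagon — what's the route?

turn right 170°, forward 6.2 m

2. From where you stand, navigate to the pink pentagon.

turn left 34°, forward 4.0 m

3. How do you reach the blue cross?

turn left 157°, forward 4.3 m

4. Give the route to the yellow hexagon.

turn left 62°, forward 3.9 m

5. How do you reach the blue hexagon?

turn left 167°, forward 5.8 m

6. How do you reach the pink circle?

turn left 150°, forward 5.3 m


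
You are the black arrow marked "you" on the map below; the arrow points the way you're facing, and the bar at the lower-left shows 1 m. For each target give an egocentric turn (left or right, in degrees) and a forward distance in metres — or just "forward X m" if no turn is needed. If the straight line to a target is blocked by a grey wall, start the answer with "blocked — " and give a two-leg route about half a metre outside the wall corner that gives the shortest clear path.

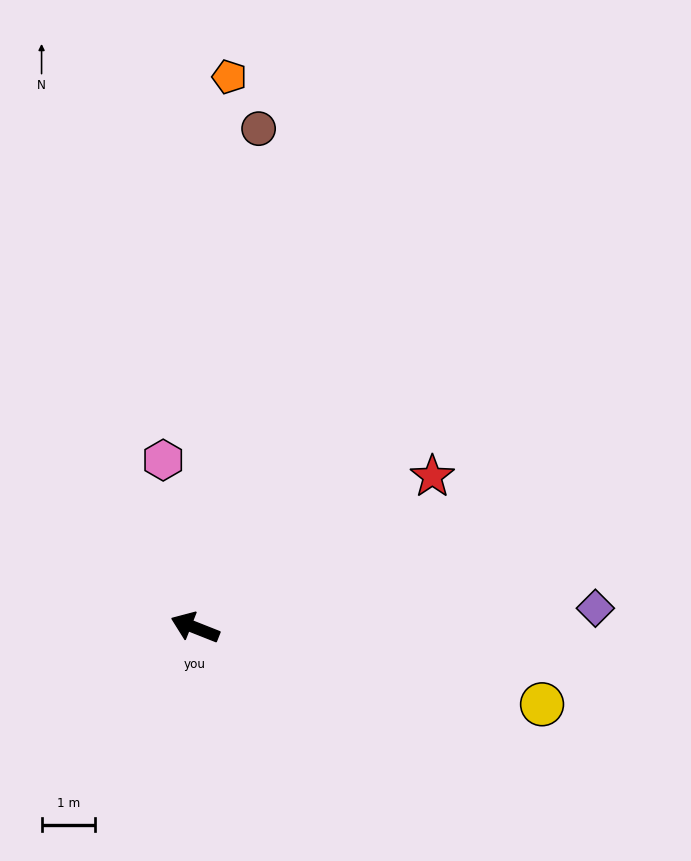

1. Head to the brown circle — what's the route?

turn right 76°, forward 9.5 m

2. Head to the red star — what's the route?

turn right 126°, forward 5.3 m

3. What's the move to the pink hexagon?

turn right 58°, forward 3.2 m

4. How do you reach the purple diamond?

turn right 156°, forward 7.5 m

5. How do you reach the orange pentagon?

turn right 72°, forward 10.4 m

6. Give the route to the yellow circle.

turn right 171°, forward 6.7 m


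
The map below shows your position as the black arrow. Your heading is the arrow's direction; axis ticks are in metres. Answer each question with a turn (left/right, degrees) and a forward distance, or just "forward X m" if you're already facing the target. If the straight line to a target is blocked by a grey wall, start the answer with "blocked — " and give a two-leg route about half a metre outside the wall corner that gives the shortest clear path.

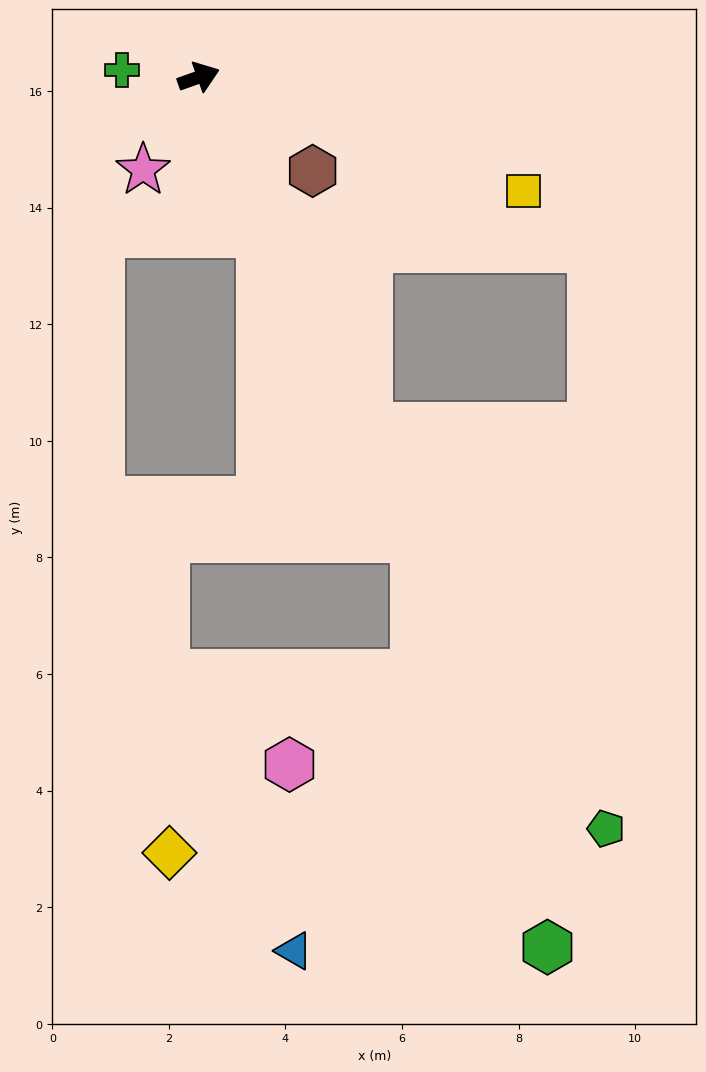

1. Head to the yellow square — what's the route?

turn right 39°, forward 5.9 m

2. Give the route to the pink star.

turn right 141°, forward 1.9 m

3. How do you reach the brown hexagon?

turn right 59°, forward 2.5 m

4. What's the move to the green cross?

turn left 155°, forward 1.3 m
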